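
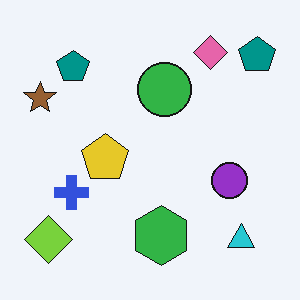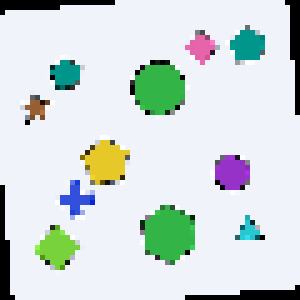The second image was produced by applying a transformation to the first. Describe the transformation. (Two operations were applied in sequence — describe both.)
The second image is the first rotated counter-clockwise by a few degrees, then lightly pixelated (a mild mosaic effect).

Every shape is tilted by the same angle and the image corners show triangular fill wedges — a whole-image rotation by a non-right angle. Shapes are reduced to large square blocks; fine edges and outlines are lost — a downscale-then-upscale (mosaic) effect.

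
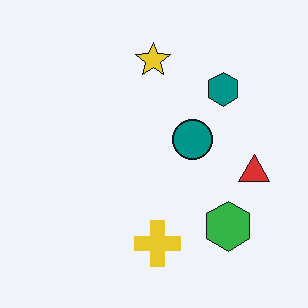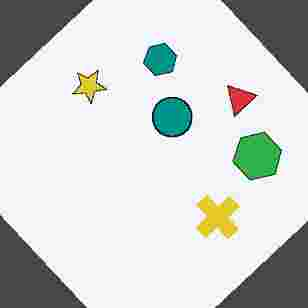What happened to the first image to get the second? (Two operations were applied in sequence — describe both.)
It was rotated counter-clockwise by a large amount — several tens of degrees, then heavily JPEG-compressed with obvious blocking artifacts.

Every shape is tilted by the same angle and the image corners show triangular fill wedges — a whole-image rotation by a non-right angle. Blocky 8×8 compression artifacts appear around shape edges and the flat background shows ringing — characteristic JPEG degradation.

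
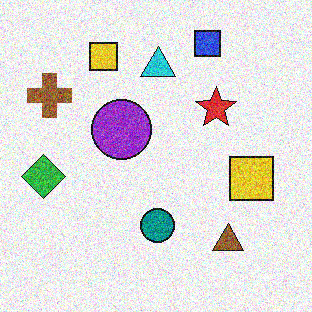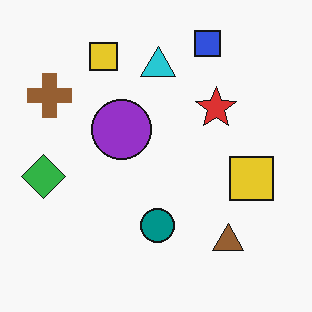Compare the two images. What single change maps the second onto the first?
The image was degraded with a thick layer of grain.

Random speckle covers the whole image, including the flat background.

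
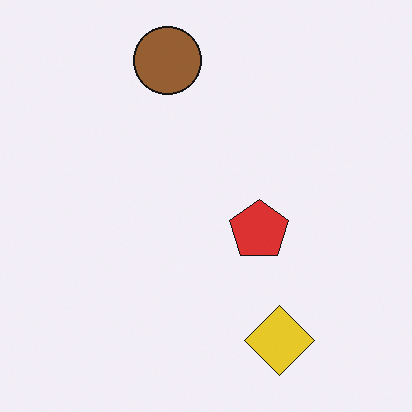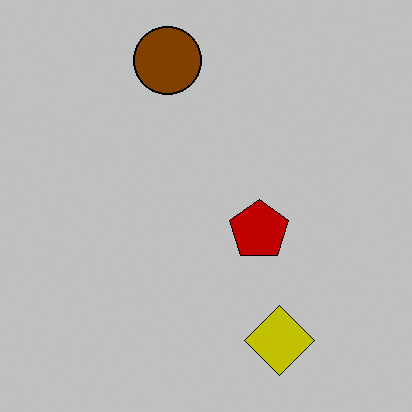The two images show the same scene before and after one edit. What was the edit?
It was heavily posterized to just a handful of flat colors.

Each flat color has snapped to a coarser quantized level — most visibly, the near-white background has dropped to a flat grey.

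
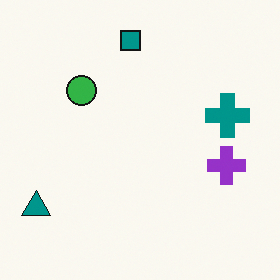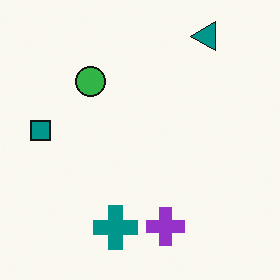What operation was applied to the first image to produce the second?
This is the original image transposed (reflected across the top-left ↔ bottom-right diagonal).

Shapes have swapped their row and column positions — what was in the top-right is now in the bottom-left — a diagonal reflection.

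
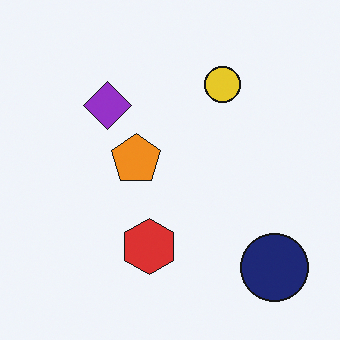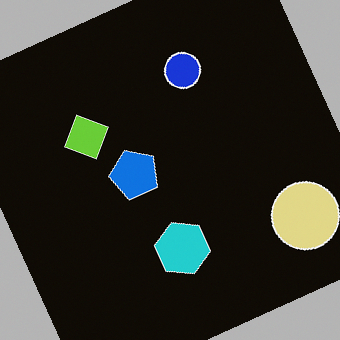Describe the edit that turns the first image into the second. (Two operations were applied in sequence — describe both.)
Color-inverted (negative), then rotated counter-clockwise by a moderate amount.

The light background has become dark and every shape's color is its complement — a photographic negative. Every shape is tilted by the same angle and the image corners show triangular fill wedges — a whole-image rotation by a non-right angle.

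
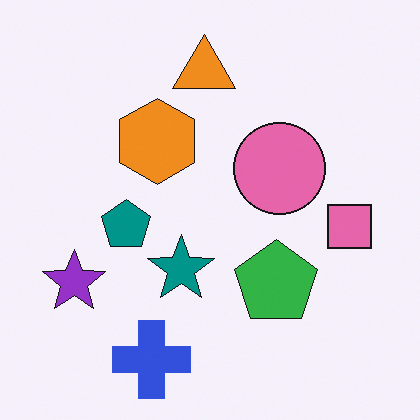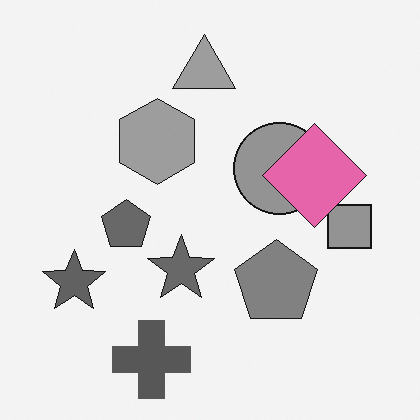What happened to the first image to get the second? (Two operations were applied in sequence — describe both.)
This is the original image converted to grayscale, then overlaid with an additional pink diamond.

All color is removed — every shape is now a shade of grey. A pink diamond appears in the second image that is absent from the first.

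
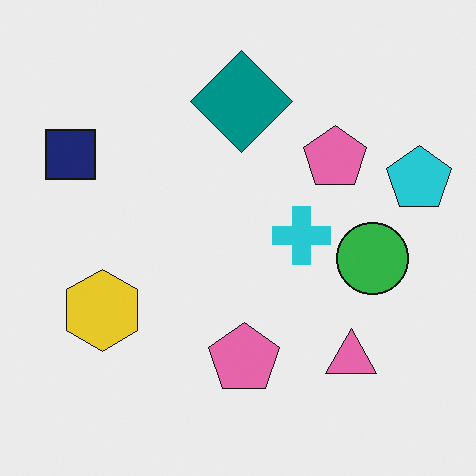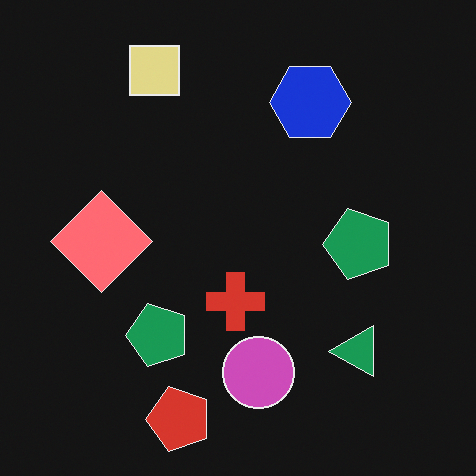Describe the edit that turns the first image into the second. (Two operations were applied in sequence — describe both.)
Color-inverted (negative), then transposed (reflected across the top-left ↔ bottom-right diagonal).

The light background has become dark and every shape's color is its complement — a photographic negative. Shapes have swapped their row and column positions — what was in the top-right is now in the bottom-left — a diagonal reflection.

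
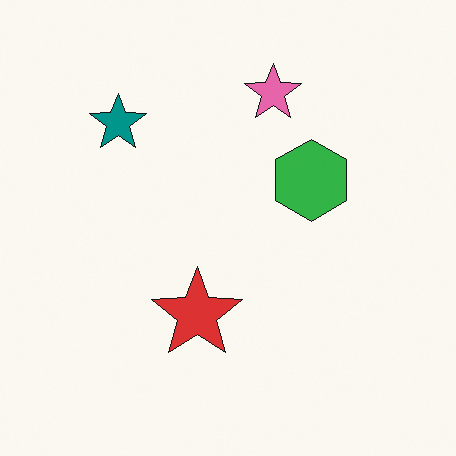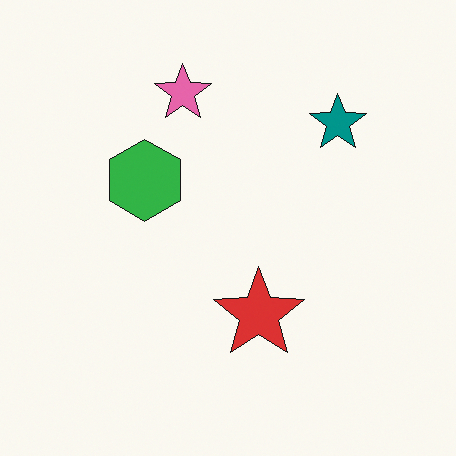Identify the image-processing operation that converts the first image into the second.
The transformation is: flipped horizontally (left ↔ right).

The teal star is in the top-left of the first image and the top-right of the second — shapes on opposite sides of the vertical midline have swapped in a mirror flip.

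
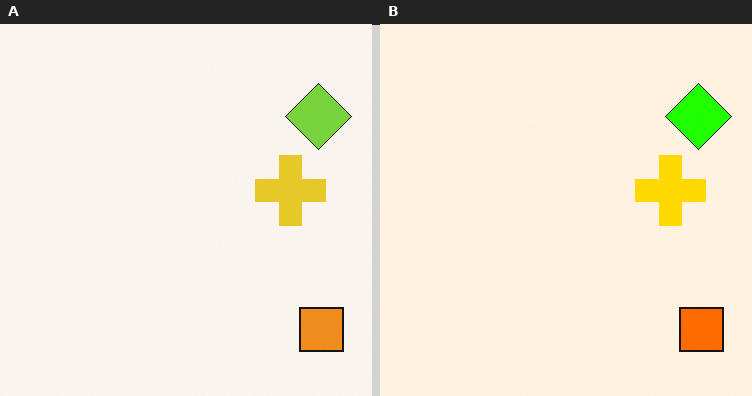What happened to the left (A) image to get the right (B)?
Heavily oversaturated.

All colors are more vivid — a global saturation change.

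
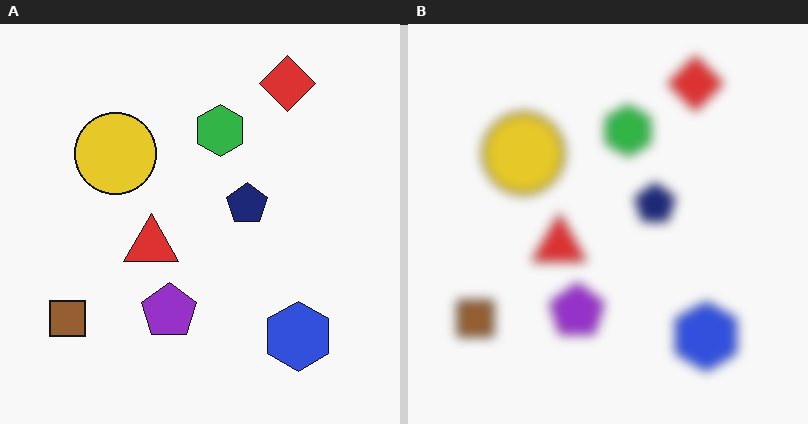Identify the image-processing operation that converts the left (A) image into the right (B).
The transformation is: strongly gaussian-blurred.

Shape edges and outlines are uniformly softened across the whole image.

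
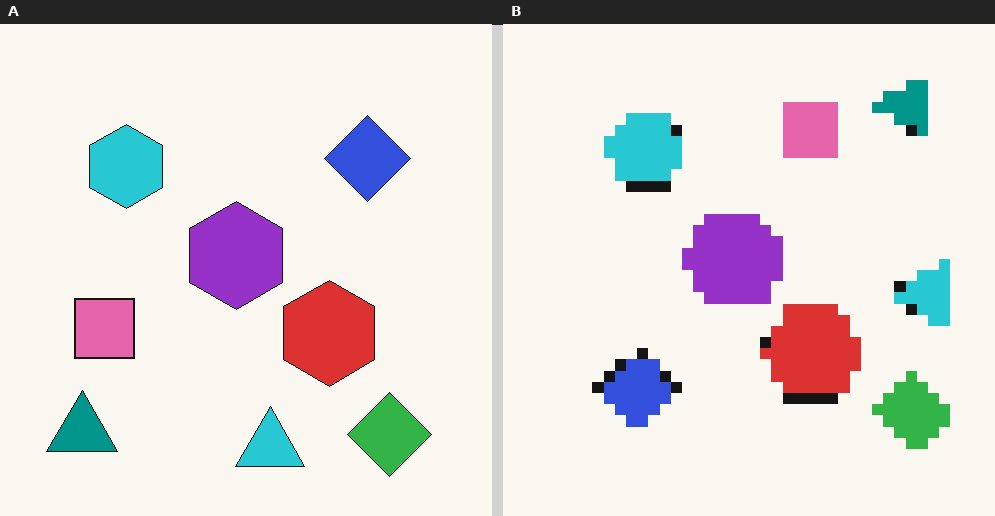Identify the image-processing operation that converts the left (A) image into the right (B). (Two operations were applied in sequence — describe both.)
The right (B) image is the left (A) heavily pixelated into large blocks, then transposed (reflected across the top-left ↔ bottom-right diagonal).

Shapes are reduced to large square blocks; fine edges and outlines are lost — a downscale-then-upscale (mosaic) effect. Shapes have swapped their row and column positions — what was in the top-right is now in the bottom-left — a diagonal reflection.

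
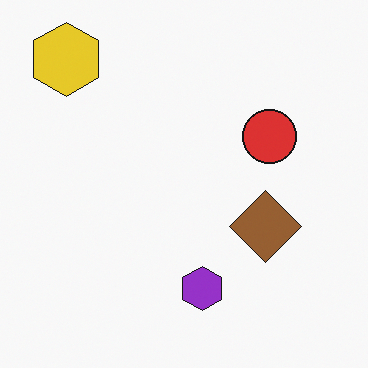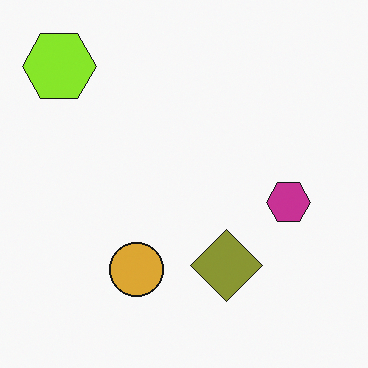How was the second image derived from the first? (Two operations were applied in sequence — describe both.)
The image was hue-shifted by a small amount, then transposed (reflected across the top-left ↔ bottom-right diagonal).

Every shape's color has rotated by the same amount around the hue wheel — a uniform hue shift. Shapes have swapped their row and column positions — what was in the top-right is now in the bottom-left — a diagonal reflection.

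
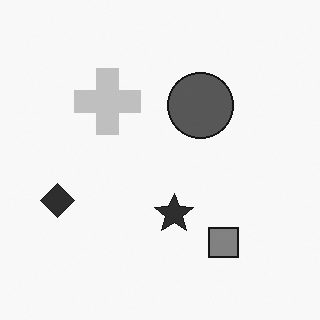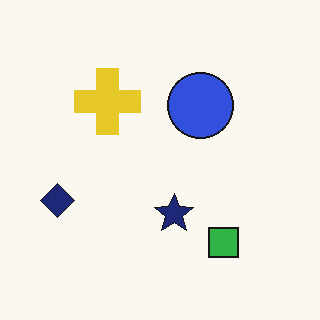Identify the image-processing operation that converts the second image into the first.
The image was converted to grayscale.

All color is removed — every shape is now a shade of grey.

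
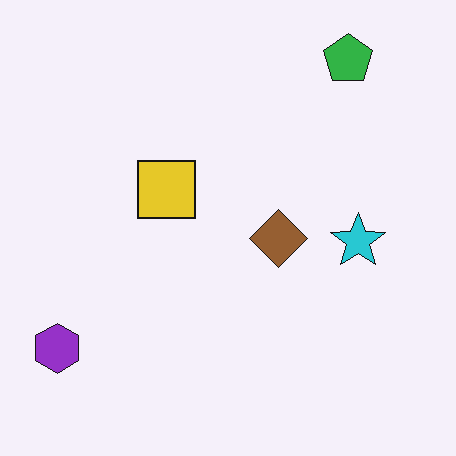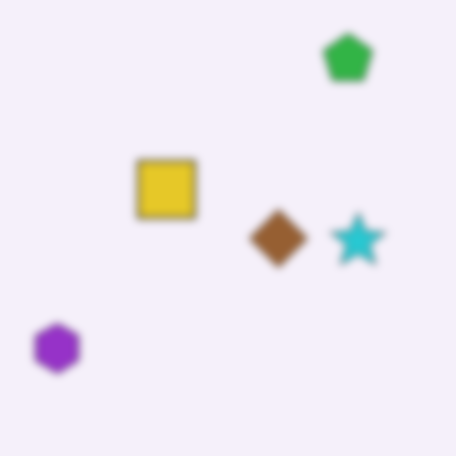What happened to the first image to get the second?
Noticeably gaussian-blurred.

Shape edges and outlines are uniformly softened across the whole image.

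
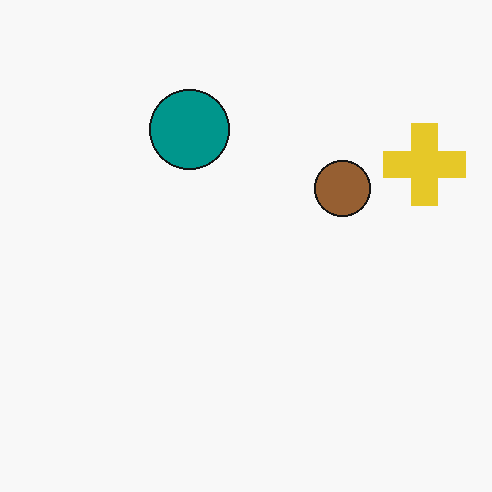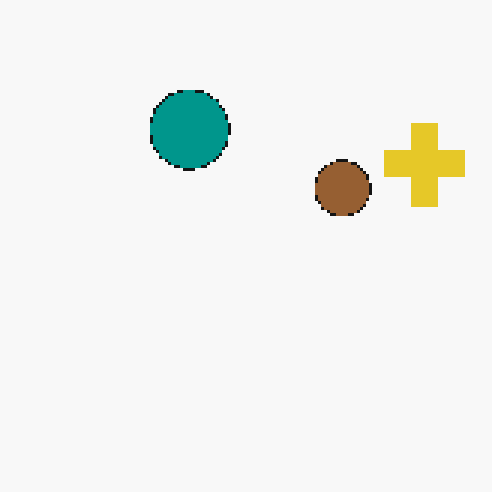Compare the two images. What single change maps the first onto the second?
The transformation is: mildly pixelated.

Shapes are reduced to large square blocks; fine edges and outlines are lost — a downscale-then-upscale (mosaic) effect.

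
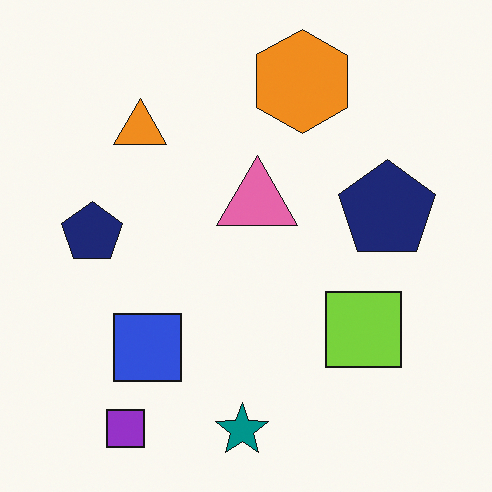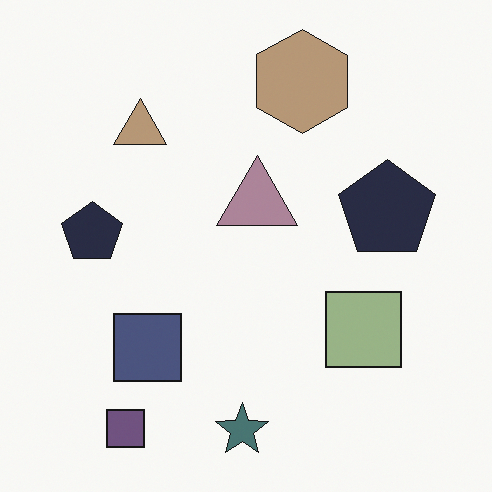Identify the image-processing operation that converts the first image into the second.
The transformation is: heavily desaturated.

All colors are more muted and greyish — a global saturation change.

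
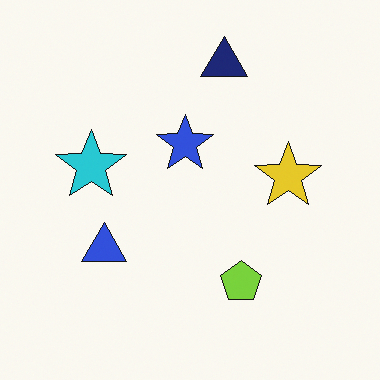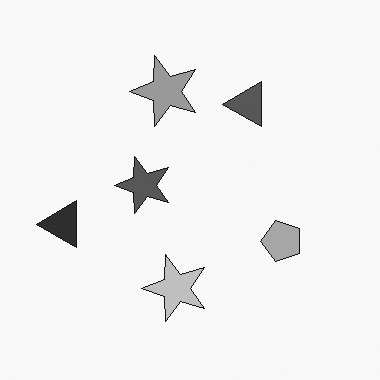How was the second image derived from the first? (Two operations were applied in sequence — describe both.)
The image was converted to grayscale, then transposed (reflected across the top-left ↔ bottom-right diagonal).

All color is removed — every shape is now a shade of grey. Shapes have swapped their row and column positions — what was in the top-right is now in the bottom-left — a diagonal reflection.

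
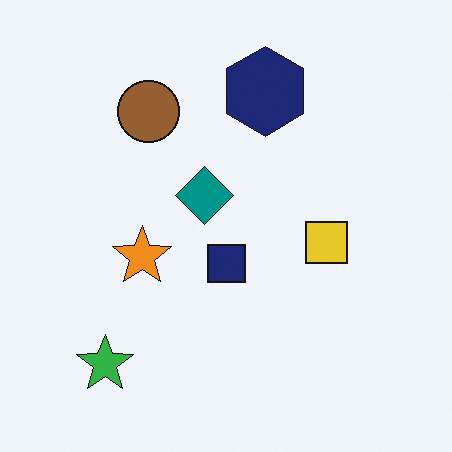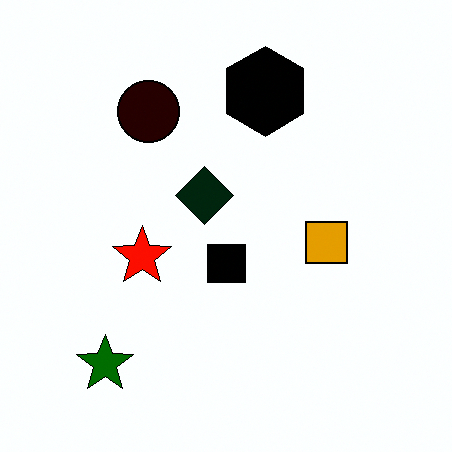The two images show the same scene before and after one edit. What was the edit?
Given much higher contrast.

Tones are pushed away from mid-grey across the whole image — a global contrast change.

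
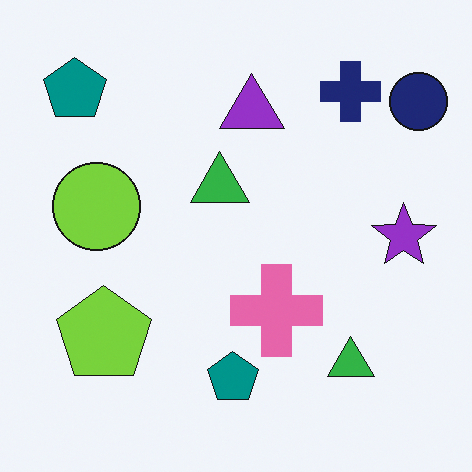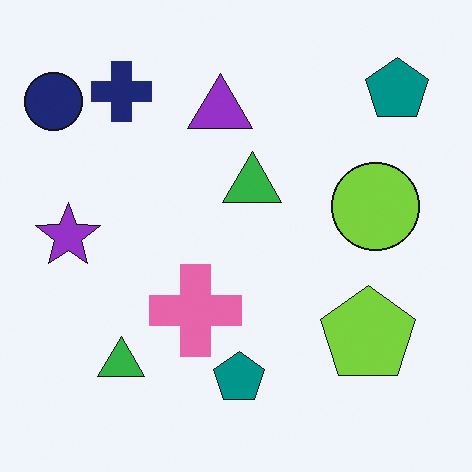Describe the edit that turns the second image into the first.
This is the original image flipped horizontally (left ↔ right).

The navy circle is in the top-left of the second image and the top-right of the first — shapes on opposite sides of the vertical midline have swapped in a mirror flip.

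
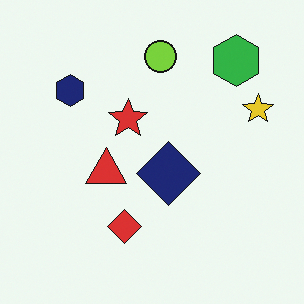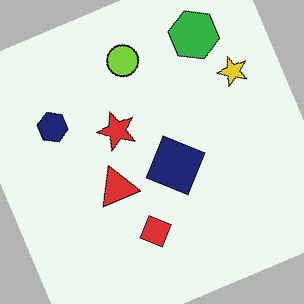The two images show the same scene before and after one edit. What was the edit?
The transformation is: rotated counter-clockwise by a clearly visible amount.

Every shape is tilted by the same angle and the image corners show triangular fill wedges — a whole-image rotation by a non-right angle.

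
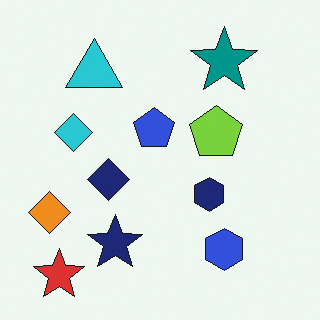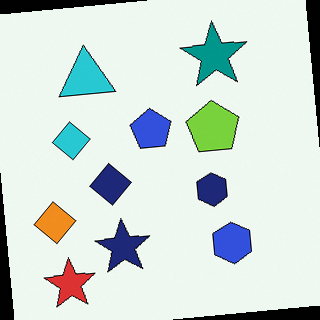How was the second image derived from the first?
The second image is the first rotated counter-clockwise by a few degrees.

Every shape is tilted by the same angle and the image corners show triangular fill wedges — a whole-image rotation by a non-right angle.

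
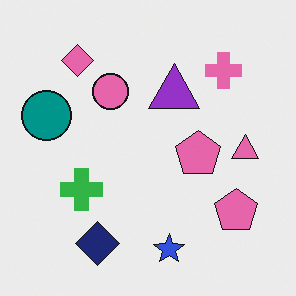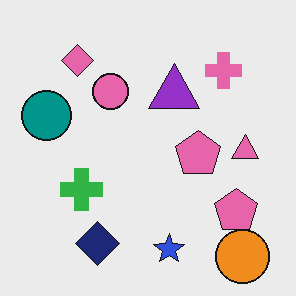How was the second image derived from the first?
The transformation is: overlaid with an additional orange circle.

An orange circle appears in the second image that is absent from the first.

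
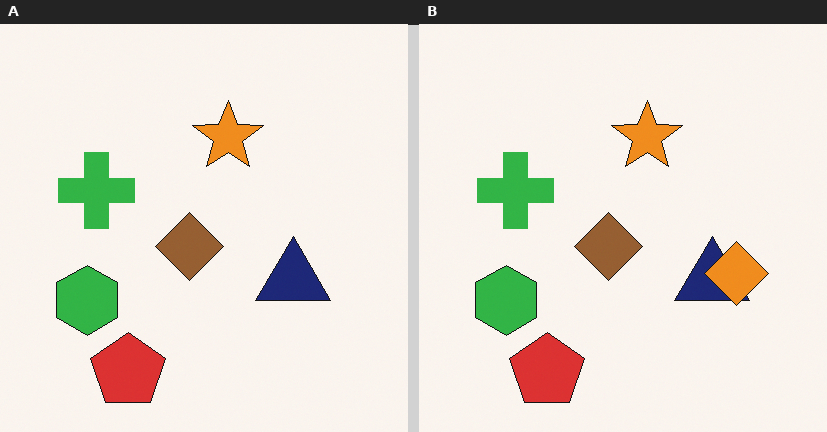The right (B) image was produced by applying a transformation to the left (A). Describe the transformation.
The image was overlaid with an additional orange diamond.

An orange diamond appears in the right (B) image that is absent from the left (A).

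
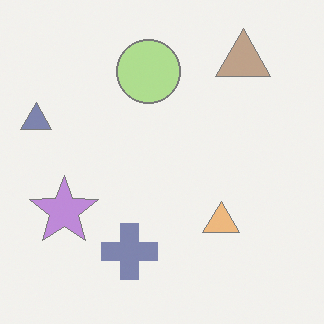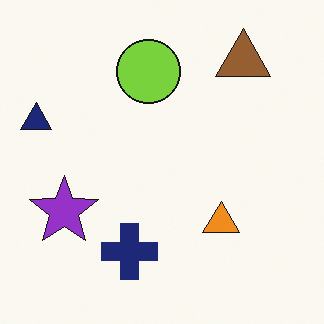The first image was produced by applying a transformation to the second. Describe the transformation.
It was washed out (contrast reduced).

Tones are pushed toward mid-grey across the whole image — a global contrast change.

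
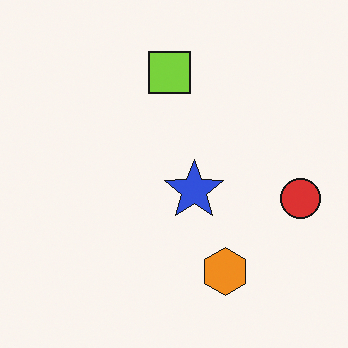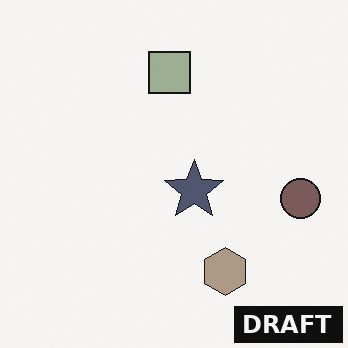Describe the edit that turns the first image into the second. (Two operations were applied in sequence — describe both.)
The transformation is: heavily desaturated, then watermarked with the text "DRAFT" in the lower-right corner.

All colors are more muted and greyish — a global saturation change. A dark label reading "DRAFT" appears in the lower-right corner.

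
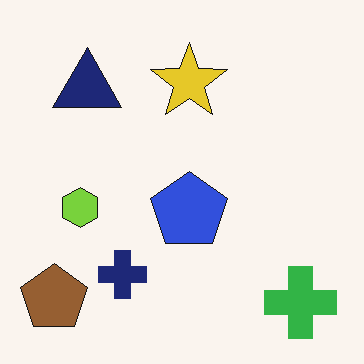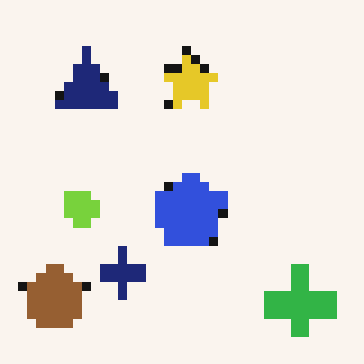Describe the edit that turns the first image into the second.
The image was coarsely pixelated.

Shapes are reduced to large square blocks; fine edges and outlines are lost — a downscale-then-upscale (mosaic) effect.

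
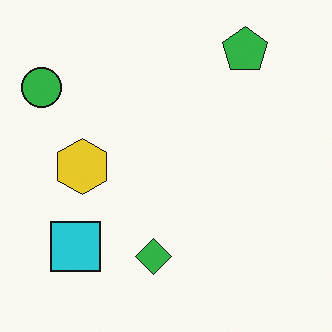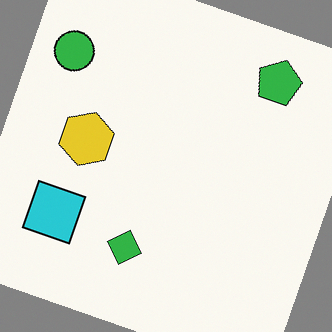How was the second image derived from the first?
The image was rotated clockwise by a clearly visible amount.

Every shape is tilted by the same angle and the image corners show triangular fill wedges — a whole-image rotation by a non-right angle.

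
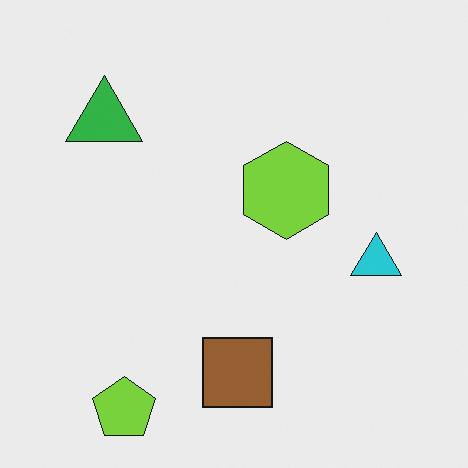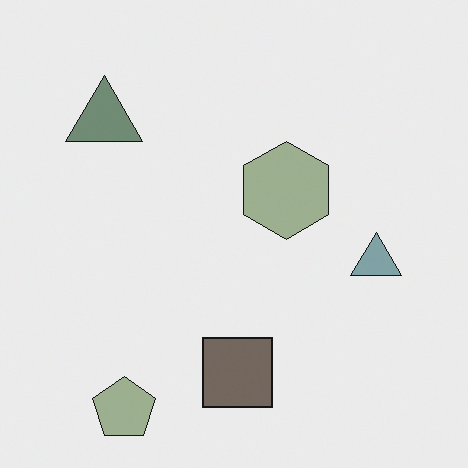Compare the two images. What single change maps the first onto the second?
Made much more muted (saturation change).

All colors are more muted and greyish — a global saturation change.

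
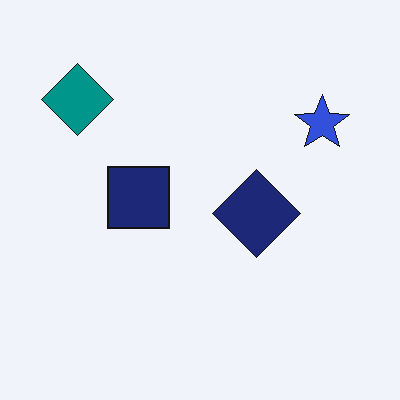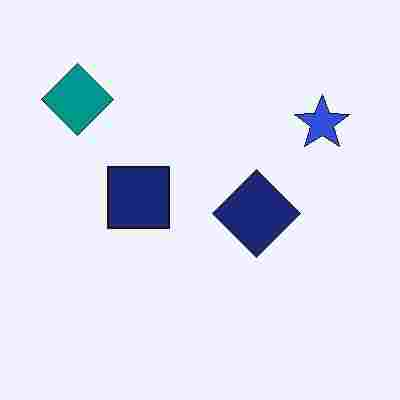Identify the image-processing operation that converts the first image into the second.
The second image is the first degraded with heavy JPEG compression.

Blocky 8×8 compression artifacts appear around shape edges and the flat background shows ringing — characteristic JPEG degradation.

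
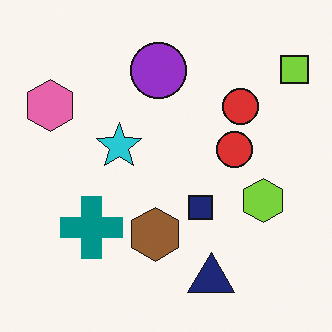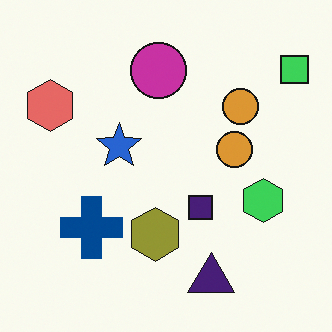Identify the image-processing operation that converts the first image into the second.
The image was hue-shifted by a small amount.

Every shape's color has rotated by the same amount around the hue wheel — a uniform hue shift.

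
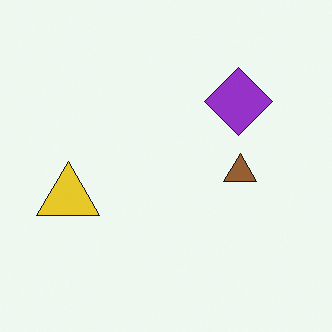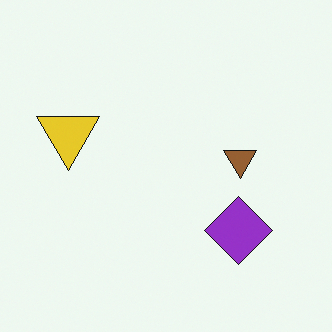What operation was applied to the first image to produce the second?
It was flipped vertically (top ↔ bottom).

The purple diamond is in the top-right of the first image and the bottom-right of the second — shapes on opposite sides of the horizontal midline have swapped in a mirror flip.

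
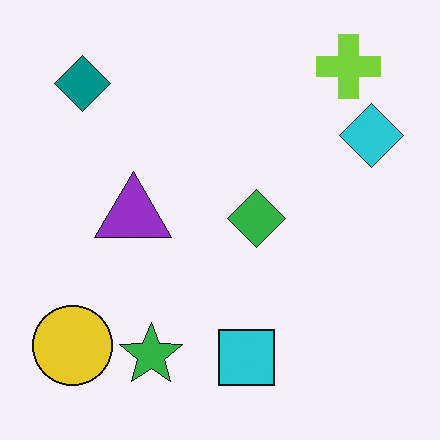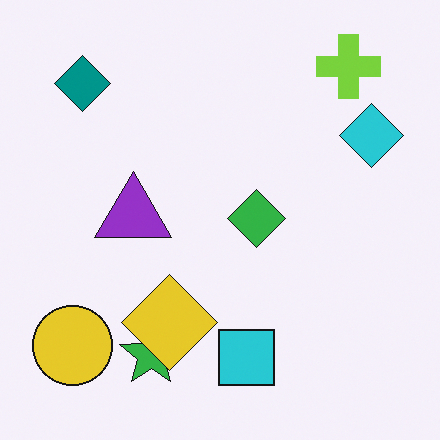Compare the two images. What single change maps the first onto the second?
It was overlaid with an additional yellow diamond.

A yellow diamond appears in the second image that is absent from the first.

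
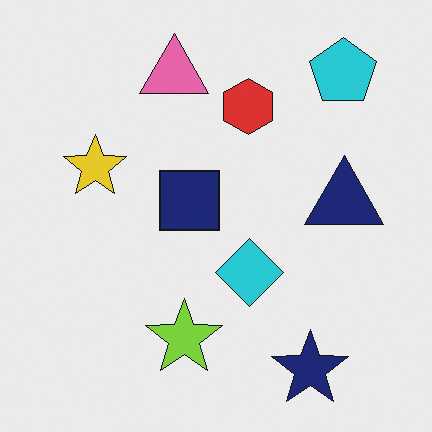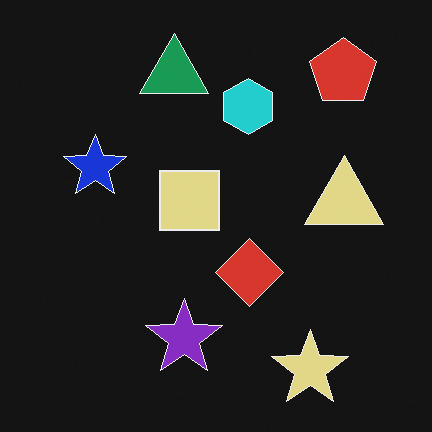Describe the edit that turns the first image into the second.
The image was color-inverted (negative).

The light background has become dark and every shape's color is its complement — a photographic negative.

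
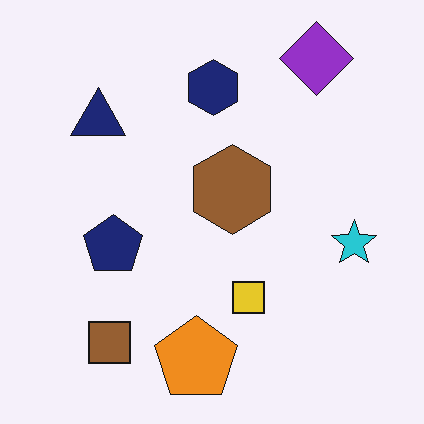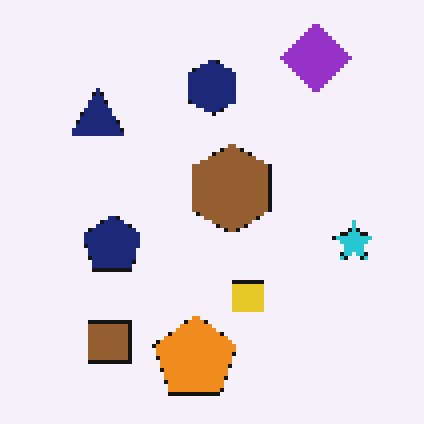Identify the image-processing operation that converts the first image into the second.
The image was mildly pixelated.

Shapes are reduced to large square blocks; fine edges and outlines are lost — a downscale-then-upscale (mosaic) effect.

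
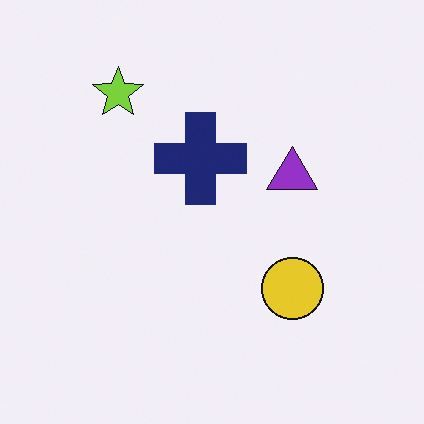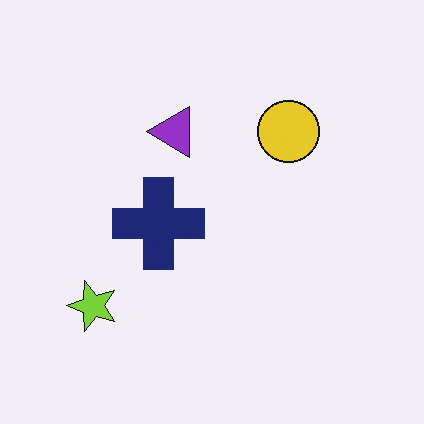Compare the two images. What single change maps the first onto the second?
The second image is the first rotated 90° counter-clockwise.

The lime star sits in the top-left of the first image and the bottom-left of the second — consistent with a whole-image 90° counter-clockwise rotation.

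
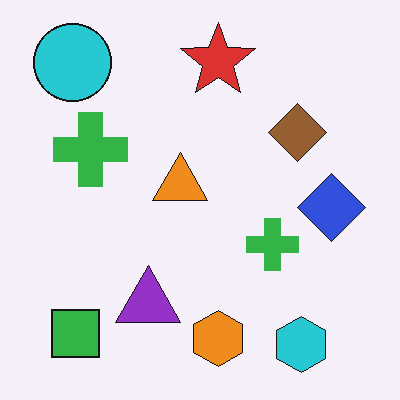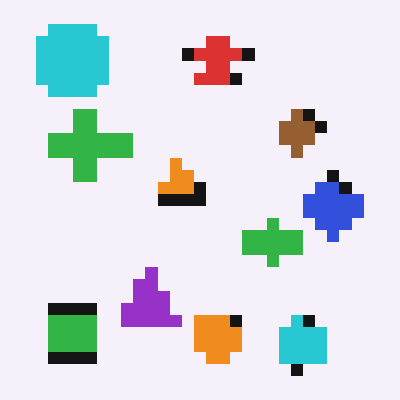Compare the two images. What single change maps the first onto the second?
The image was heavily pixelated into large blocks.

Shapes are reduced to large square blocks; fine edges and outlines are lost — a downscale-then-upscale (mosaic) effect.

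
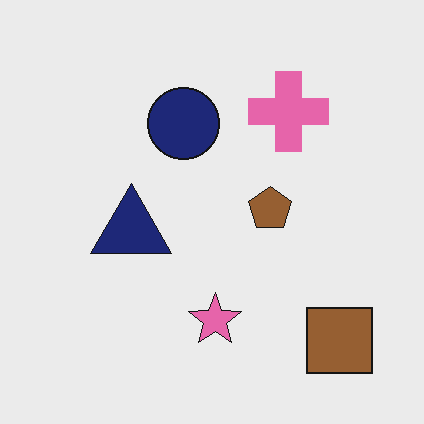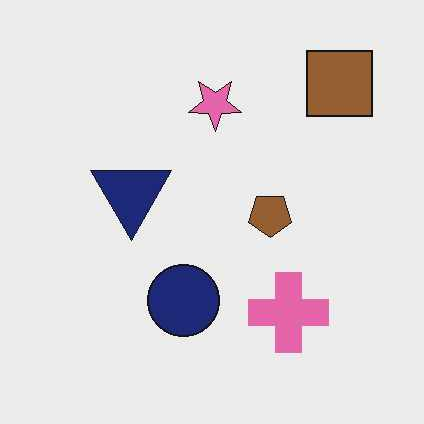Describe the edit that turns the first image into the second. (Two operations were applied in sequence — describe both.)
The image was JPEG-compressed with visible artifacts, then flipped vertically (top ↔ bottom).

Blocky 8×8 compression artifacts appear around shape edges and the flat background shows ringing — characteristic JPEG degradation. The brown square is in the bottom-right of the first image and the top-right of the second — shapes on opposite sides of the horizontal midline have swapped in a mirror flip.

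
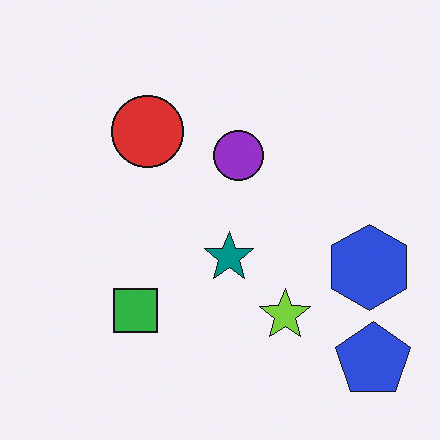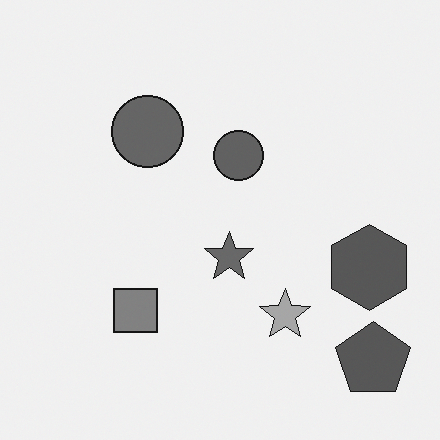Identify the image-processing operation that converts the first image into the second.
The transformation is: converted to grayscale.

All color is removed — every shape is now a shade of grey.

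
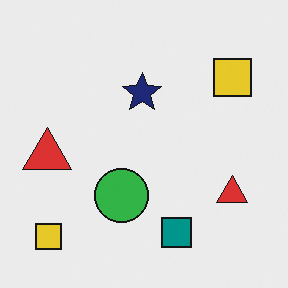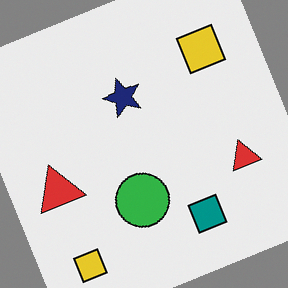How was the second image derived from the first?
Rotated counter-clockwise by a moderate amount.

Every shape is tilted by the same angle and the image corners show triangular fill wedges — a whole-image rotation by a non-right angle.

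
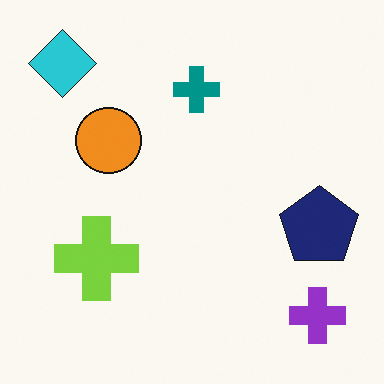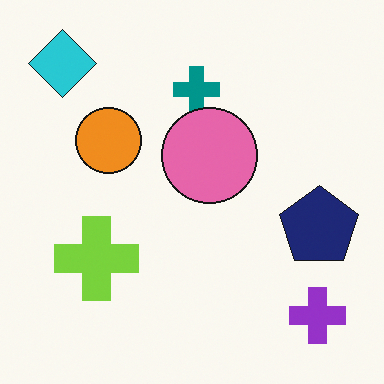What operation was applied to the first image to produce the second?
Overlaid with an additional pink circle.

A pink circle appears in the second image that is absent from the first.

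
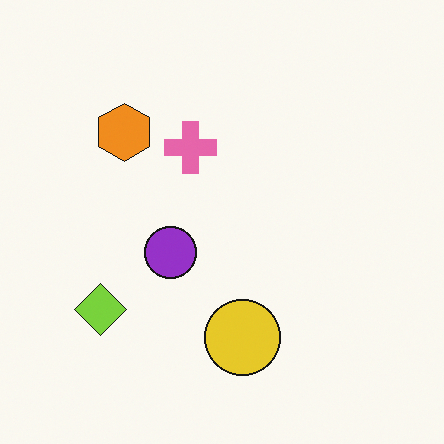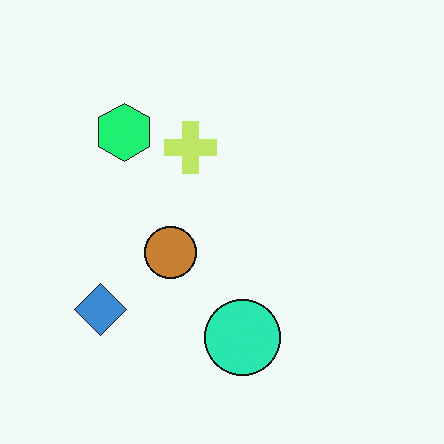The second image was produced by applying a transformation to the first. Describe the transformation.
It was hue-shifted by a moderate amount.

Every shape's color has rotated by the same amount around the hue wheel — a uniform hue shift.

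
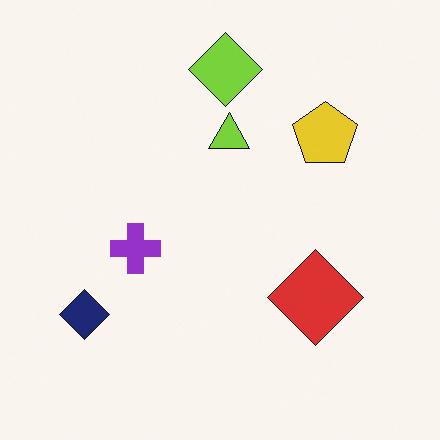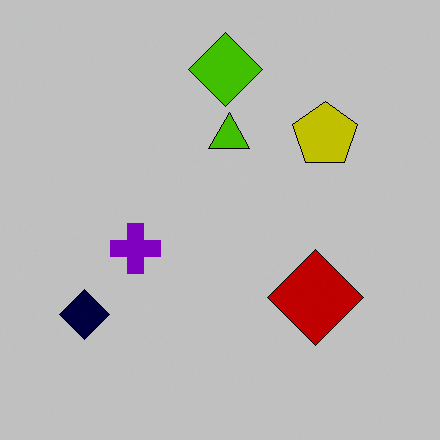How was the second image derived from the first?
Heavily posterized to just a handful of flat colors.

Each flat color has snapped to a coarser quantized level — most visibly, the near-white background has dropped to a flat grey.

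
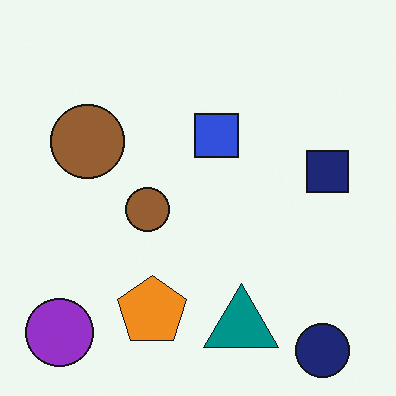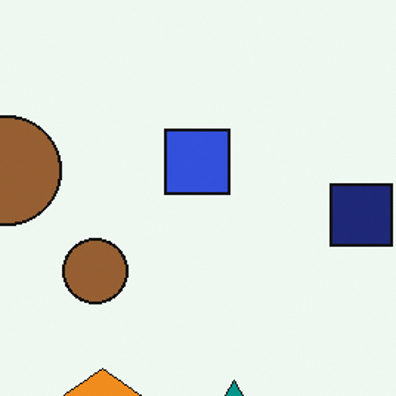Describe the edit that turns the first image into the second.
The transformation is: cropped to a modestly smaller region and rescaled.

The visible shapes are larger and the field of view is narrower; shapes near the original edges may be partly or wholly outside the frame — a crop-and-rescale.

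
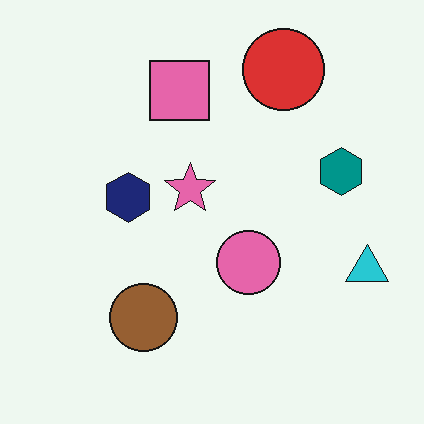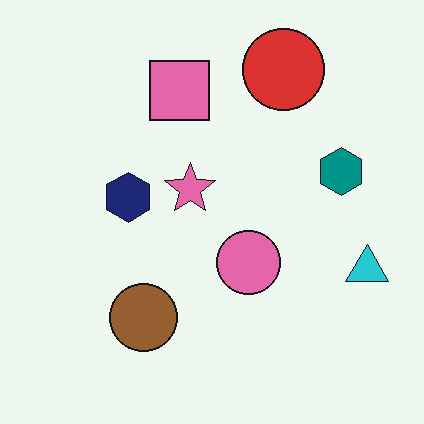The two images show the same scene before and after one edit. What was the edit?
The transformation is: JPEG-compressed with visible artifacts.

Blocky 8×8 compression artifacts appear around shape edges and the flat background shows ringing — characteristic JPEG degradation.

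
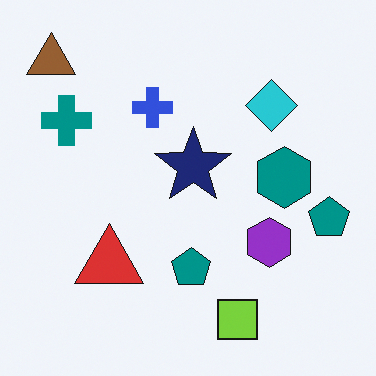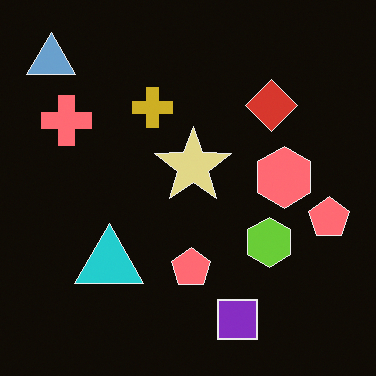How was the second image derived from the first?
The image was color-inverted (negative).

The light background has become dark and every shape's color is its complement — a photographic negative.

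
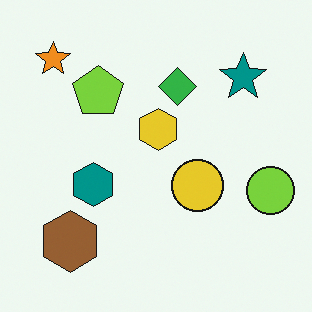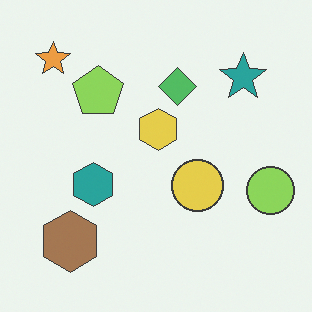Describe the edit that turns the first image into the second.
The image was given slightly reduced contrast.

Tones are pushed toward mid-grey across the whole image — a global contrast change.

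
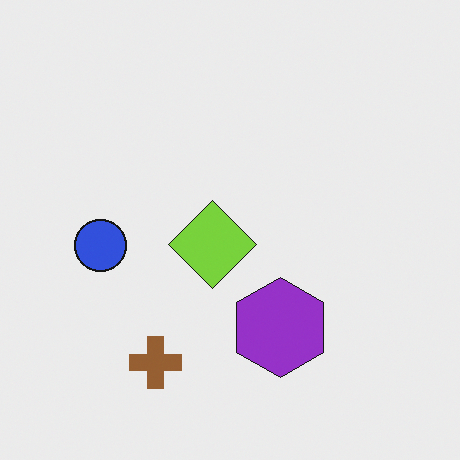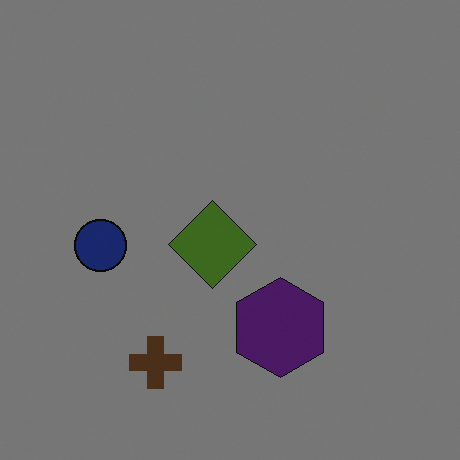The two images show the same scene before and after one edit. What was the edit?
The transformation is: substantially darkened.

Every pixel — background and shapes alike — is uniformly darkened.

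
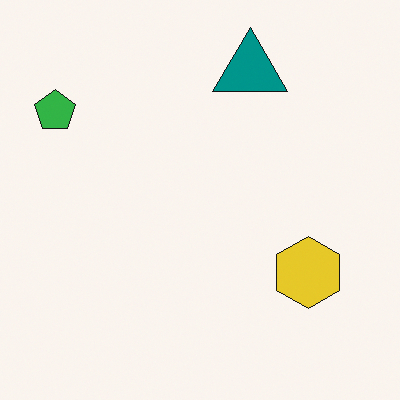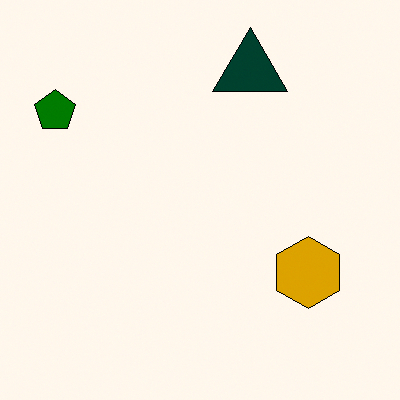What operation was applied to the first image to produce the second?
The transformation is: boosted in contrast.

Tones are pushed away from mid-grey across the whole image — a global contrast change.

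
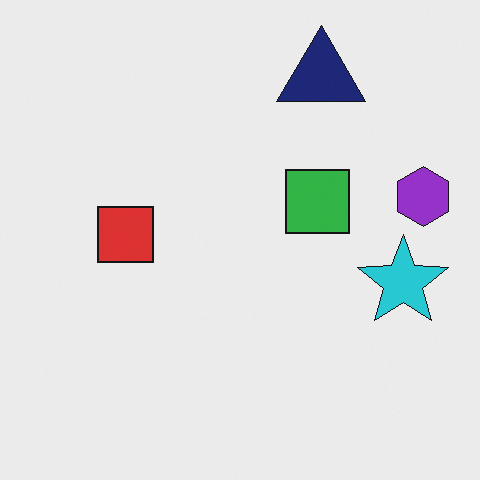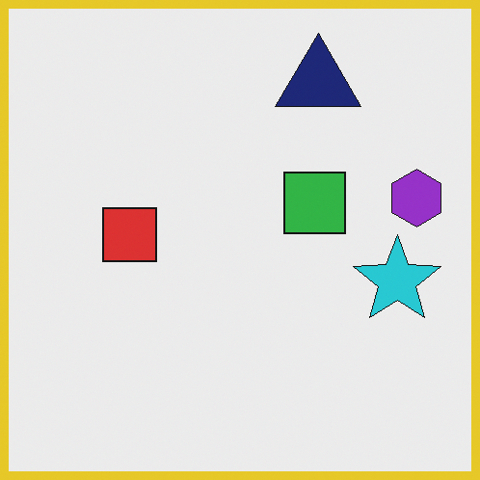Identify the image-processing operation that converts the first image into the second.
It was framed with a yellow border.

A solid yellow frame runs around the edge of the second image, with the content slightly shrunk inside it.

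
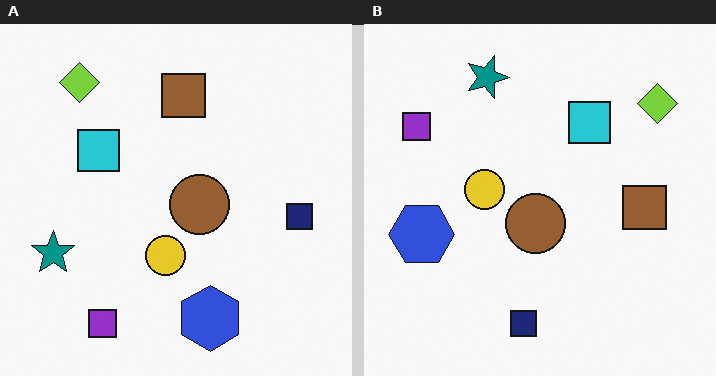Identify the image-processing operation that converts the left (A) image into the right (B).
This is the original image rotated 90° clockwise.

The lime diamond sits in the top-left of the left (A) image and the top-right of the right (B) — consistent with a whole-image 90° clockwise rotation.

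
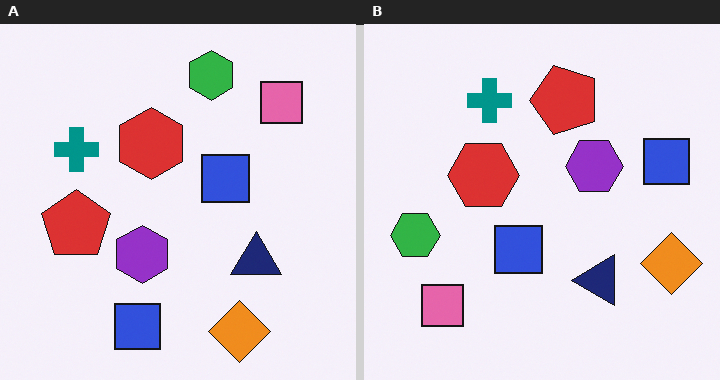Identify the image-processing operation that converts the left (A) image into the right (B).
Transposed (reflected across the top-left ↔ bottom-right diagonal).

Shapes have swapped their row and column positions — what was in the top-right is now in the bottom-left — a diagonal reflection.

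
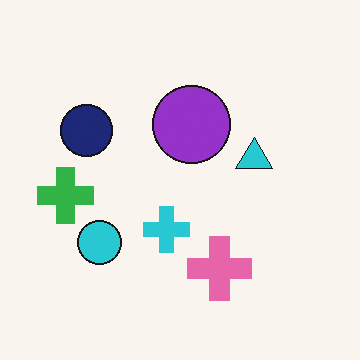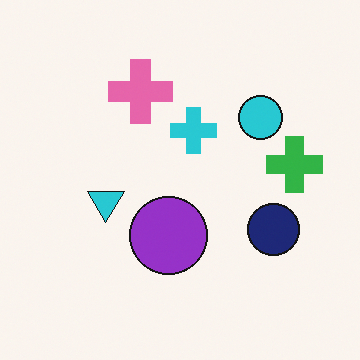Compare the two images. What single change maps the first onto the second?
The image was rotated 180°.

The green cross sits in the left of the first image and the right of the second — consistent with a whole-image 180° rotation.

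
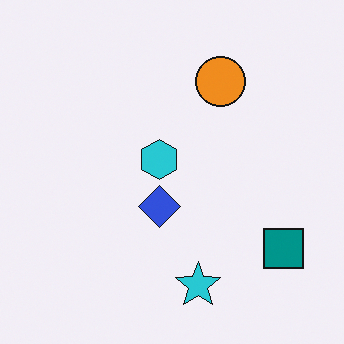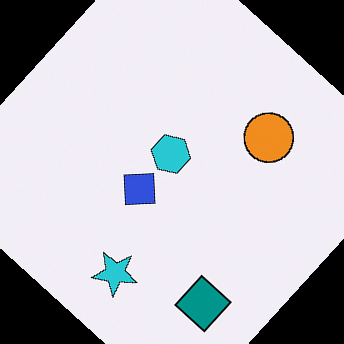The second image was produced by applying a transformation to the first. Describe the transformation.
This is the original image rotated clockwise by a large amount — several tens of degrees.

Every shape is tilted by the same angle and the image corners show triangular fill wedges — a whole-image rotation by a non-right angle.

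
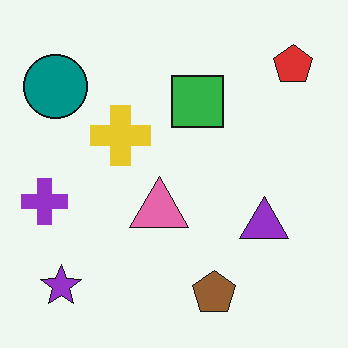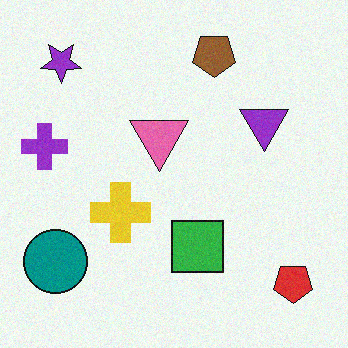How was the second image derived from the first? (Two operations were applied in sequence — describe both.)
The second image is the first flipped vertically (top ↔ bottom), then degraded with subtle gaussian noise.

The brown pentagon is in the bottom of the first image and the top of the second — shapes on opposite sides of the horizontal midline have swapped in a mirror flip. Random speckle covers the whole image, including the flat background.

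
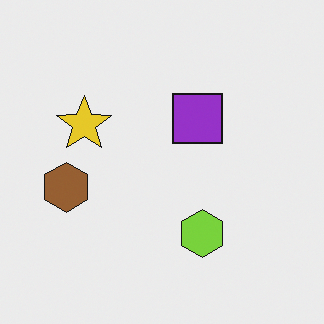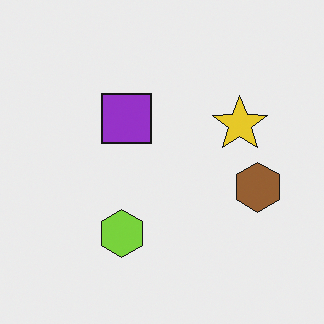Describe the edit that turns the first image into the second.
Flipped horizontally (left ↔ right).

The brown hexagon is in the left of the first image and the right of the second — shapes on opposite sides of the vertical midline have swapped in a mirror flip.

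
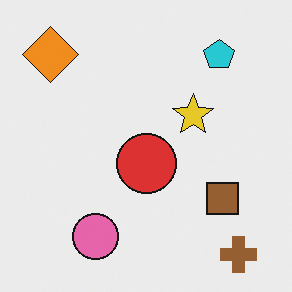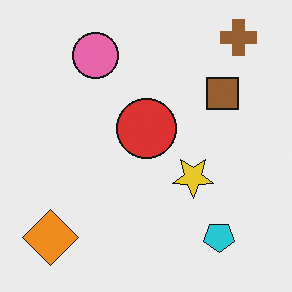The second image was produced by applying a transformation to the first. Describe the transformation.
The transformation is: flipped vertically (top ↔ bottom).

The brown cross is in the bottom-right of the first image and the top-right of the second — shapes on opposite sides of the horizontal midline have swapped in a mirror flip.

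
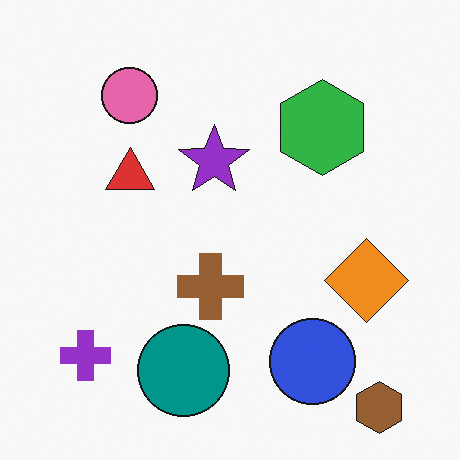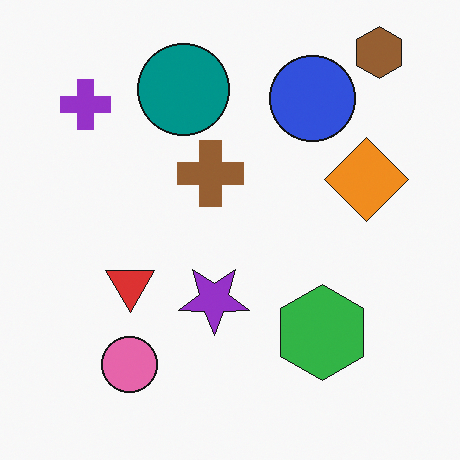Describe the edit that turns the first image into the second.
Flipped vertically (top ↔ bottom).

The brown hexagon is in the bottom-right of the first image and the top-right of the second — shapes on opposite sides of the horizontal midline have swapped in a mirror flip.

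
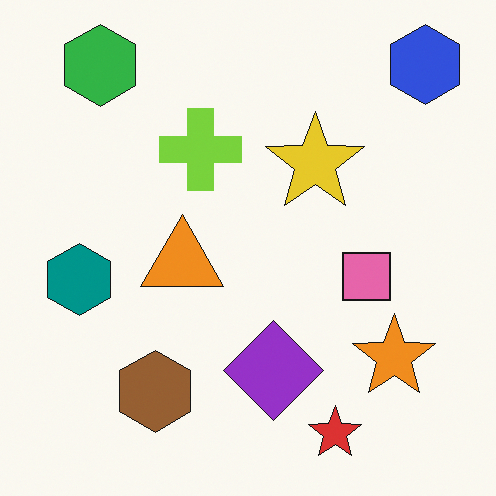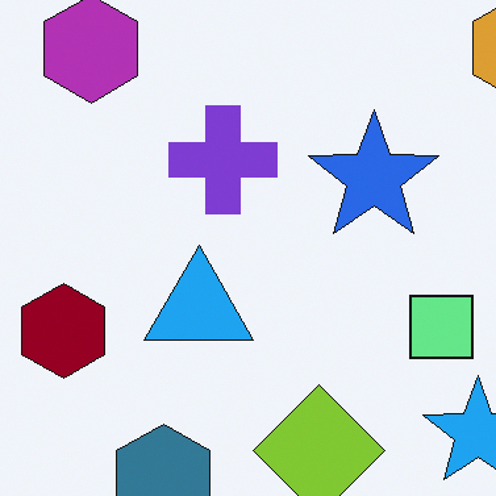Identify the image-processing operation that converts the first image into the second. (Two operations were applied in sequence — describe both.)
The second image is the first hue-shifted through roughly half the color wheel, then cropped slightly and scaled back up.

Every shape's color has rotated by the same amount around the hue wheel — a uniform hue shift. The visible shapes are larger and the field of view is narrower; shapes near the original edges may be partly or wholly outside the frame — a crop-and-rescale.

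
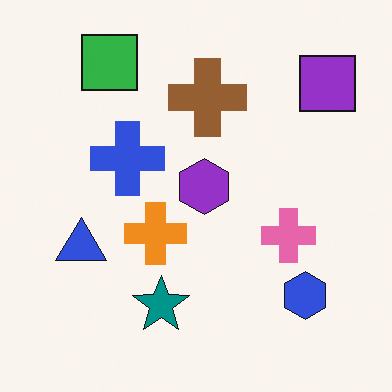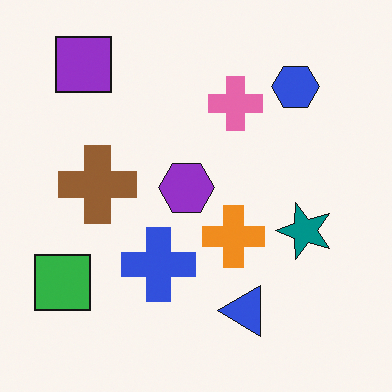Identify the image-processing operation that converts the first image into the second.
It was rotated 90° counter-clockwise.

The purple square sits in the top-right of the first image and the top-left of the second — consistent with a whole-image 90° counter-clockwise rotation.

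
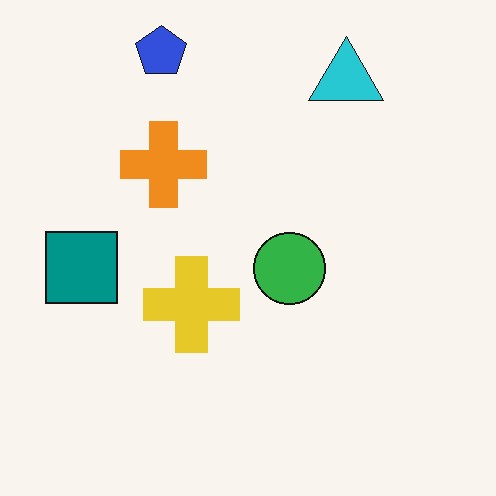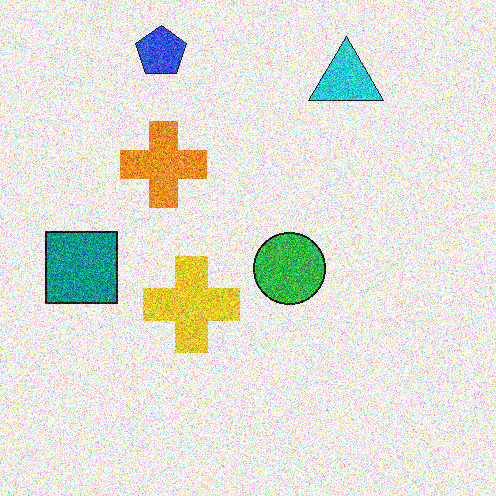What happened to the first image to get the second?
Degraded with a thick layer of grain.

Random speckle covers the whole image, including the flat background.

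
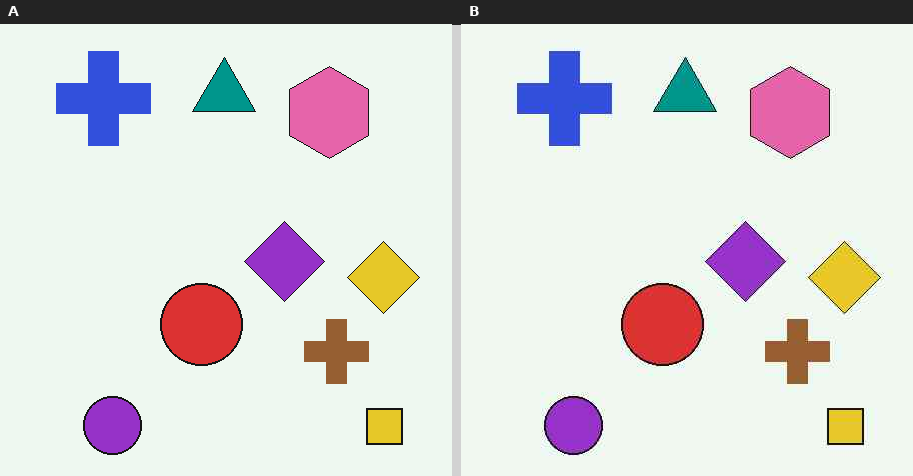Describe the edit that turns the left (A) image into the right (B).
This is the original image given moderate JPEG compression.

Blocky 8×8 compression artifacts appear around shape edges and the flat background shows ringing — characteristic JPEG degradation.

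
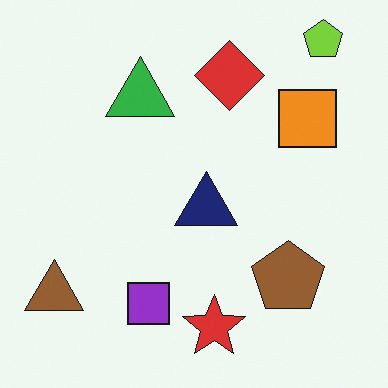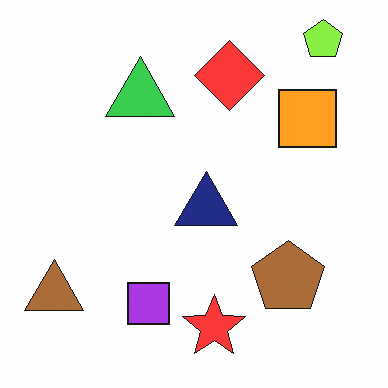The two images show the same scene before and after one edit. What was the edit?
The image was brightened a little.

Every pixel — background and shapes alike — is uniformly brightened.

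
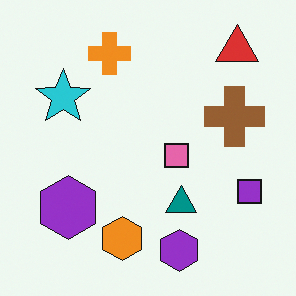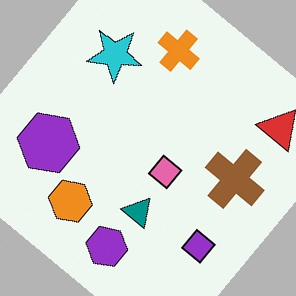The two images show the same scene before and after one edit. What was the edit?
The image was rotated clockwise by a large amount — several tens of degrees.

Every shape is tilted by the same angle and the image corners show triangular fill wedges — a whole-image rotation by a non-right angle.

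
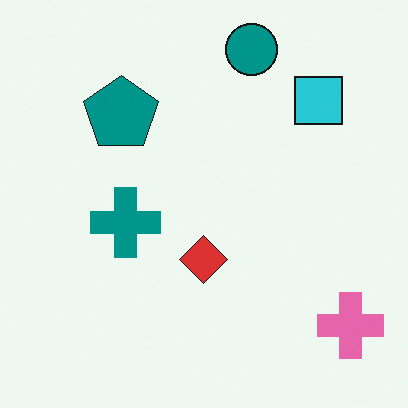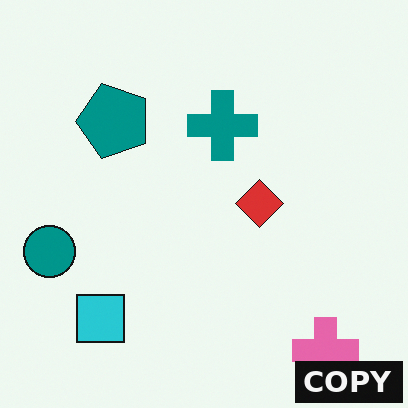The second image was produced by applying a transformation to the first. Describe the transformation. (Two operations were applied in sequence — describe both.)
The image was transposed (reflected across the top-left ↔ bottom-right diagonal), then watermarked with the text "COPY" in the lower-right corner.

Shapes have swapped their row and column positions — what was in the top-right is now in the bottom-left — a diagonal reflection. A dark label reading "COPY" appears in the lower-right corner.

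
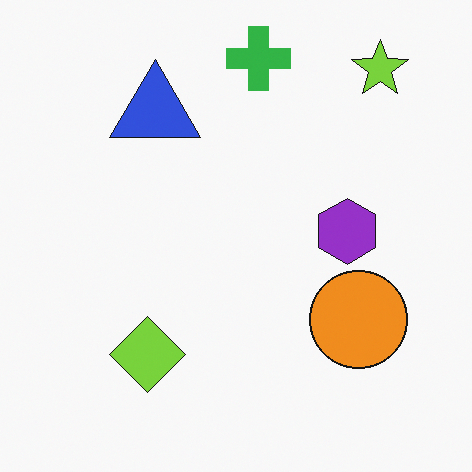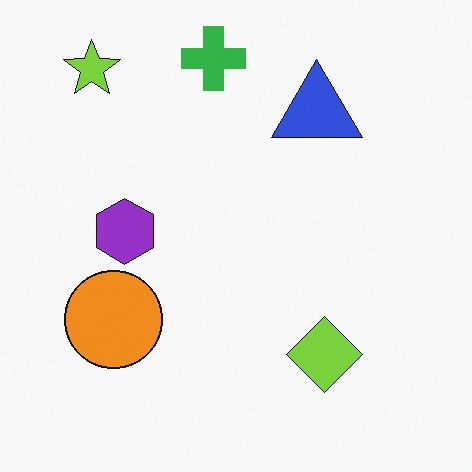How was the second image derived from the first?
This is the original image flipped horizontally (left ↔ right).

The lime star is in the top-right of the first image and the top-left of the second — shapes on opposite sides of the vertical midline have swapped in a mirror flip.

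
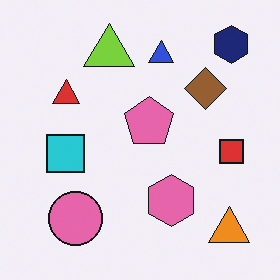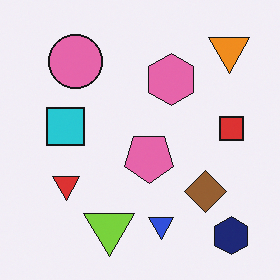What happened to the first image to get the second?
The second image is the first flipped vertically (top ↔ bottom).

The navy hexagon is in the top-right of the first image and the bottom-right of the second — shapes on opposite sides of the horizontal midline have swapped in a mirror flip.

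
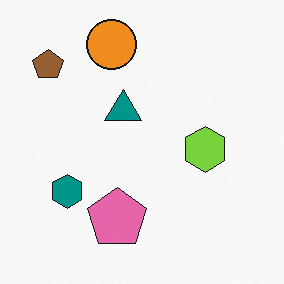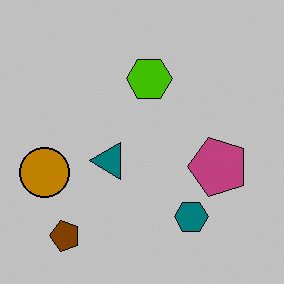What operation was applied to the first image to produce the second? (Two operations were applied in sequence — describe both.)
The image was rotated 90° counter-clockwise, then heavily posterized to just a handful of flat colors.

The brown pentagon sits in the top-left of the first image and the bottom-left of the second — consistent with a whole-image 90° counter-clockwise rotation. Each flat color has snapped to a coarser quantized level — most visibly, the near-white background has dropped to a flat grey.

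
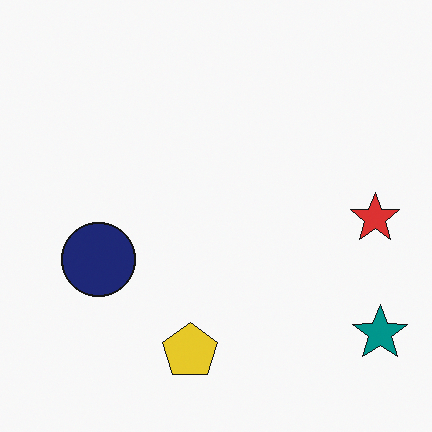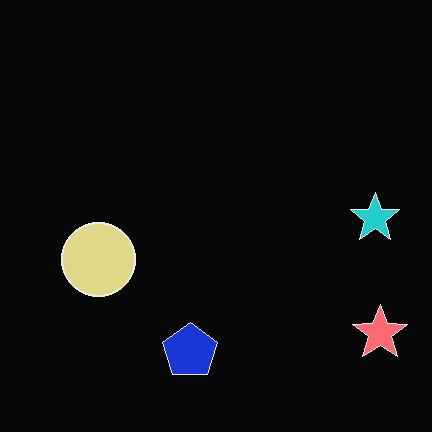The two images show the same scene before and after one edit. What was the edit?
It was color-inverted (negative).

The light background has become dark and every shape's color is its complement — a photographic negative.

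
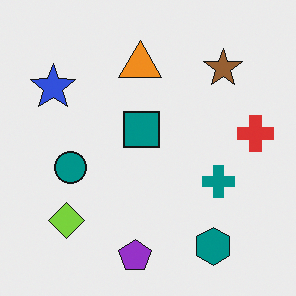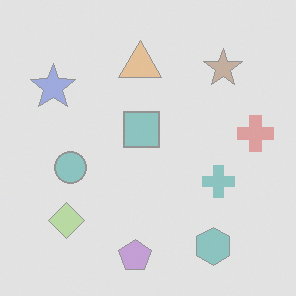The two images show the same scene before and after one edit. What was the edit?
It was washed out (contrast reduced).

Tones are pushed toward mid-grey across the whole image — a global contrast change.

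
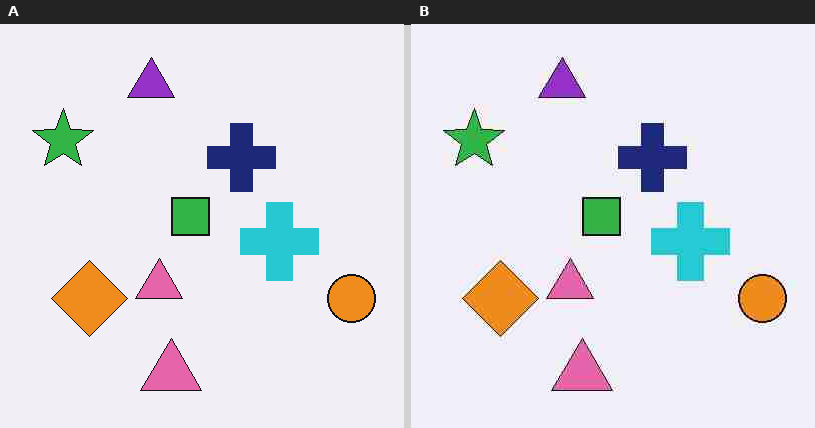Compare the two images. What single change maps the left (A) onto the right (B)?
Heavily JPEG-compressed with obvious blocking artifacts.

Blocky 8×8 compression artifacts appear around shape edges and the flat background shows ringing — characteristic JPEG degradation.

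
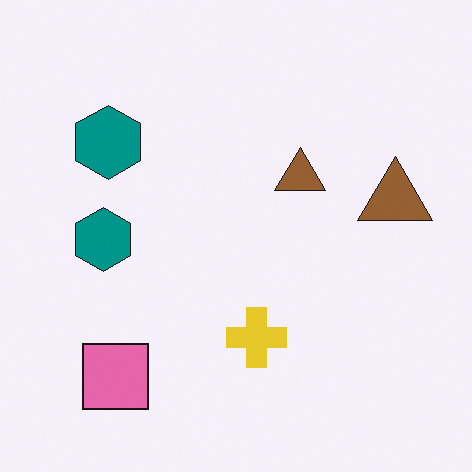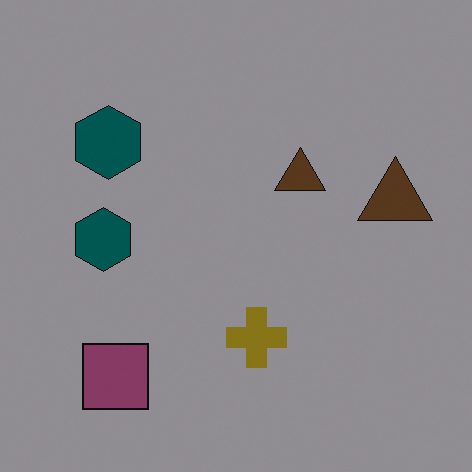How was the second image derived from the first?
The image was substantially darkened.

Every pixel — background and shapes alike — is uniformly darkened.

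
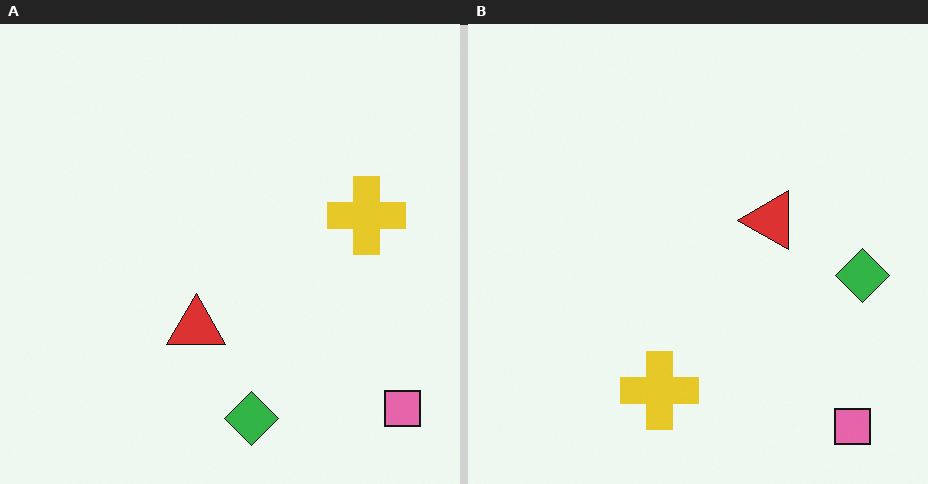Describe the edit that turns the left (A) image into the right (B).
The right (B) image is the left (A) transposed (reflected across the top-left ↔ bottom-right diagonal).

Shapes have swapped their row and column positions — what was in the top-right is now in the bottom-left — a diagonal reflection.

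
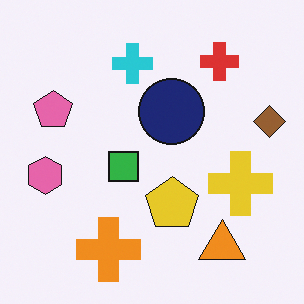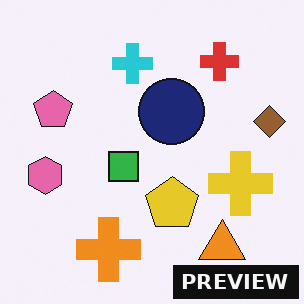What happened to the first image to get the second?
The image was watermarked with the text "PREVIEW" in the lower-right corner.

A dark label reading "PREVIEW" appears in the lower-right corner.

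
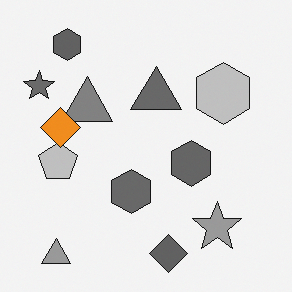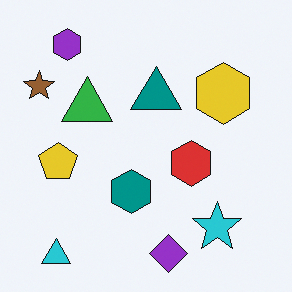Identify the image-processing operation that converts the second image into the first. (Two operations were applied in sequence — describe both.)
The first image is the second converted to grayscale, then overlaid with an additional orange diamond.

All color is removed — every shape is now a shade of grey. An orange diamond appears in the first image that is absent from the second.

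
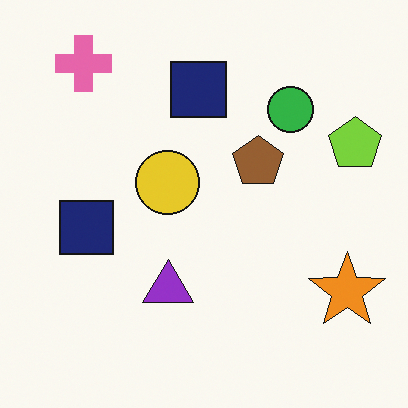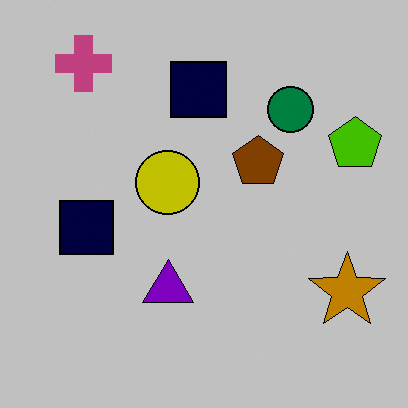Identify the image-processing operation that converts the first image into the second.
The image was aggressively posterized.

Each flat color has snapped to a coarser quantized level — most visibly, the near-white background has dropped to a flat grey.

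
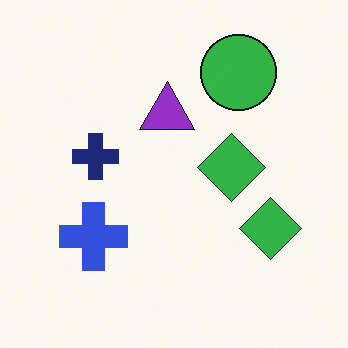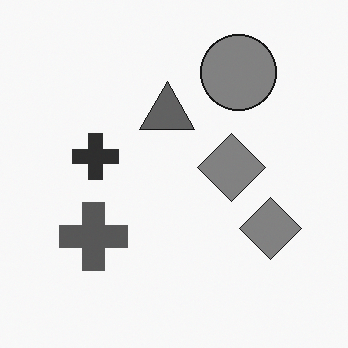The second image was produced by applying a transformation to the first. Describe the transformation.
The second image is the first converted to grayscale.

All color is removed — every shape is now a shade of grey.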